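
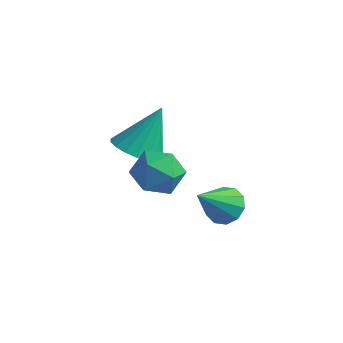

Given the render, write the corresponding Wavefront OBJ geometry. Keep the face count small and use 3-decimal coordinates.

v -0.464 -0.839 1.137
v 0.014 -1.649 0.643
v -1.674 -0.811 -0.083
v -1.196 -1.621 -0.577
v -1.675 -1.777 0.358
v -0.928 -1.794 1.112
v -0.732 -0.666 -0.552
v 0.015 -0.683 0.202
v -0.151 -1.542 -0.4
v -0.734 -2.229 0.162
v -0.926 -0.231 0.398
v -1.509 -0.918 0.96
v -2.432 0.147 -0.236
v -1.994 0.903 -0.836
v -2.008 1.273 1.496
v -2.445 1.037 -0.812
v -2.895 0.994 -0.674
v -3.252 0.784 -0.45
v -3.448 0.447 -0.183
v -3.442 0.051 0.073
v -3.236 -0.326 0.268
v -2.871 -0.61 0.363
v -2.419 -0.743 0.339
v -1.97 -0.701 0.202
v -1.613 -0.491 -0.023
v -1.417 -0.154 -0.29
v -1.423 0.242 -0.546
v -1.629 0.619 -0.741
v 1.66 -0.97 -0.741
v 2.358 -1.343 -0.855
v 1.22 -2.23 0.681
v 2.428 -0.987 -0.519
v 2.204 -0.625 -0.268
v 1.772 -0.395 -0.197
v 1.298 -0.384 -0.335
v 0.961 -0.598 -0.627
v 0.891 -0.953 -0.964
v 1.115 -1.316 -1.215
v 1.547 -1.546 -1.285
v 2.022 -1.556 -1.148
f 1 12 6
f 1 6 2
f 1 2 8
f 1 8 11
f 1 11 12
f 2 6 10
f 6 12 5
f 12 11 3
f 11 8 7
f 8 2 9
f 4 10 5
f 4 5 3
f 4 3 7
f 4 7 9
f 4 9 10
f 5 10 6
f 3 5 12
f 7 3 11
f 9 7 8
f 10 9 2
f 14 13 16
f 14 16 15
f 16 13 17
f 16 17 15
f 17 13 18
f 17 18 15
f 18 13 19
f 18 19 15
f 19 13 20
f 19 20 15
f 20 13 21
f 20 21 15
f 21 13 22
f 21 22 15
f 22 13 23
f 22 23 15
f 23 13 24
f 23 24 15
f 24 13 25
f 24 25 15
f 25 13 26
f 25 26 15
f 26 13 27
f 26 27 15
f 27 13 28
f 27 28 15
f 28 13 14
f 28 14 15
f 30 29 32
f 30 32 31
f 32 29 33
f 32 33 31
f 33 29 34
f 33 34 31
f 34 29 35
f 34 35 31
f 35 29 36
f 35 36 31
f 36 29 37
f 36 37 31
f 37 29 38
f 37 38 31
f 38 29 39
f 38 39 31
f 39 29 40
f 39 40 31
f 40 29 30
f 40 30 31



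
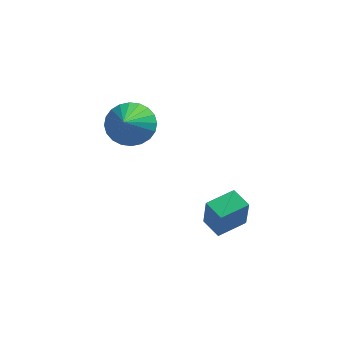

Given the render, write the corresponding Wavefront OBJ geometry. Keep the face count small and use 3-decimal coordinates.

v -0.353 -3.935 -4.38
v -0.218 -4.253 -3.19
v -0.932 -3.422 -4.178
v -0.797 -3.74 -2.987
v 0.397 -3.14 -4.253
v 0.532 -3.458 -3.062
v -0.182 -2.627 -4.05
v -0.047 -2.945 -2.86
v -3.406 -2.866 -0.24
v -2.719 -3.137 -0.639
v -3.294 -4.254 0.9
v -2.588 -2.94 -0.412
v -2.581 -2.732 -0.159
v -2.7 -2.544 0.082
v -2.927 -2.405 0.274
v -3.226 -2.336 0.387
v -3.553 -2.348 0.406
v -3.858 -2.439 0.325
v -4.094 -2.594 0.159
v -4.225 -2.791 -0.068
v -4.232 -2.999 -0.321
v -4.113 -3.187 -0.561
v -3.886 -3.326 -0.753
v -3.587 -3.395 -0.867
v -3.259 -3.383 -0.885
v -2.955 -3.292 -0.805
f 2 4 1
f 5 2 1
f 1 4 3
f 3 5 1
f 2 8 4
f 6 2 5
f 6 8 2
f 4 8 3
f 7 5 3
f 3 8 7
f 7 6 5
f 8 6 7
f 10 9 12
f 10 12 11
f 12 9 13
f 12 13 11
f 13 9 14
f 13 14 11
f 14 9 15
f 14 15 11
f 15 9 16
f 15 16 11
f 16 9 17
f 16 17 11
f 17 9 18
f 17 18 11
f 18 9 19
f 18 19 11
f 19 9 20
f 19 20 11
f 20 9 21
f 20 21 11
f 21 9 22
f 21 22 11
f 22 9 23
f 22 23 11
f 23 9 24
f 23 24 11
f 24 9 25
f 24 25 11
f 25 9 26
f 25 26 11
f 26 9 10
f 26 10 11



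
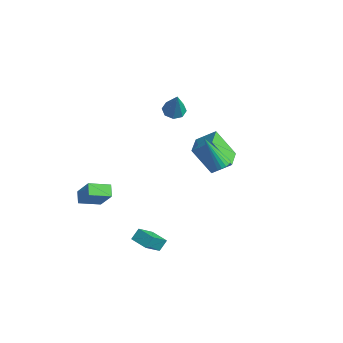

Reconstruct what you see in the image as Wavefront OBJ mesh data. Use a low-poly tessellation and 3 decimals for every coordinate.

v -3.873 -3.22 -2.55
v -2.925 -3.182 -1.115
v -3.217 -2.06 -3.013
v -2.27 -2.023 -1.578
v -3.29 -3.697 -2.922
v -2.343 -3.66 -1.487
v -2.635 -2.538 -3.385
v -1.687 -2.5 -1.95
v 3.975 0.567 2.968
v 4.49 0.711 3.24
v 3.065 0.193 4.892
v 4.363 0.945 3.226
v 4.159 1.105 3.16
v 3.919 1.158 3.057
v 3.689 1.093 2.936
v 3.517 0.925 2.821
v 3.435 0.685 2.736
v 3.46 0.423 2.697
v 3.587 0.188 2.711
v 3.791 0.029 2.777
v 4.031 -0.024 2.88
v 4.261 0.04 3.001
v 4.433 0.209 3.116
v 4.515 0.448 3.201
v -0.398 2.622 -0.163
v 0.468 3.423 0.698
v -1.215 3.78 -0.418
v -0.349 4.581 0.442
v 0.789 3.099 -1.802
v 1.655 3.9 -0.942
v -0.028 4.257 -2.058
v 0.838 5.058 -1.197
v 0.852 -2.28 -4.639
v 1.027 -3.513 -3.299
v 0.838 -1.692 -4.096
v 1.014 -2.926 -2.756
v 1.946 -2.194 -4.704
v 2.122 -3.428 -3.364
v 1.933 -1.607 -4.161
v 2.108 -2.84 -2.821
v -1.647 2.431 2.984
v -1.192 1.922 2.756
v -1.093 2.149 4.716
v -0.962 2.423 2.763
v -1.133 2.928 2.9
v -1.606 3.142 3.087
v -2.103 2.94 3.213
v -2.333 2.439 3.205
v -2.161 1.933 3.068
v -1.689 1.719 2.882
f 2 4 1
f 5 2 1
f 1 4 3
f 3 5 1
f 2 8 4
f 6 2 5
f 6 8 2
f 4 8 3
f 7 5 3
f 3 8 7
f 7 6 5
f 8 6 7
f 10 9 12
f 10 12 11
f 12 9 13
f 12 13 11
f 13 9 14
f 13 14 11
f 14 9 15
f 14 15 11
f 15 9 16
f 15 16 11
f 16 9 17
f 16 17 11
f 17 9 18
f 17 18 11
f 18 9 19
f 18 19 11
f 19 9 20
f 19 20 11
f 20 9 21
f 20 21 11
f 21 9 22
f 21 22 11
f 22 9 23
f 22 23 11
f 23 9 24
f 23 24 11
f 24 9 10
f 24 10 11
f 26 28 25
f 29 26 25
f 25 28 27
f 27 29 25
f 26 32 28
f 30 26 29
f 30 32 26
f 28 32 27
f 31 29 27
f 27 32 31
f 31 30 29
f 32 30 31
f 34 36 33
f 37 34 33
f 33 36 35
f 35 37 33
f 34 40 36
f 38 34 37
f 38 40 34
f 36 40 35
f 39 37 35
f 35 40 39
f 39 38 37
f 40 38 39
f 42 41 44
f 42 44 43
f 44 41 45
f 44 45 43
f 45 41 46
f 45 46 43
f 46 41 47
f 46 47 43
f 47 41 48
f 47 48 43
f 48 41 49
f 48 49 43
f 49 41 50
f 49 50 43
f 50 41 42
f 50 42 43



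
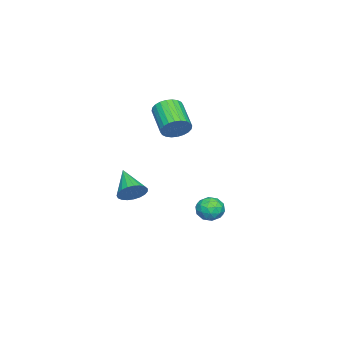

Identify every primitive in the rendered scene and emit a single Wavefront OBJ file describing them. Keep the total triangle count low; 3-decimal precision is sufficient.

v -0.064 3.421 -1.481
v 0.368 3.155 -2.179
v -0.748 2.205 -1.441
v -0.316 1.939 -2.139
v 0.096 2.038 -1.388
v 0.519 2.789 -1.413
v -0.899 2.571 -2.207
v -0.476 3.322 -2.232
v -0.148 2.629 -2.627
v 0.467 2.3 -2.121
v -0.847 3.06 -1.499
v -0.232 2.731 -0.993
v 0.212 3.394 -1.834
v -0.592 1.966 -1.786
v -0.349 2.024 -1.345
v -0.096 1.867 -1.755
v 0.301 3.18 -1.383
v 0.555 3.023 -1.793
v 0.395 2.367 -1.328
v -0.935 2.337 -1.827
v -0.681 2.18 -2.237
v -0.284 3.493 -1.865
v -0.031 3.336 -2.275
v -0.775 2.993 -2.292
v 0.162 2.929 -2.507
v -0.239 2.215 -2.484
v -0.582 2.586 -2.524
v -0.334 3.028 -2.539
v 0.524 2.736 -2.209
v 0.122 2.021 -2.186
v 0.364 2.079 -1.745
v 0.613 2.521 -1.759
v 0.221 2.427 -2.473
v -0.502 3.339 -1.434
v -0.904 2.624 -1.411
v -0.993 2.839 -1.861
v -0.744 3.281 -1.875
v -0.141 3.145 -1.136
v -0.542 2.431 -1.113
v -0.046 2.332 -1.081
v 0.202 2.774 -1.096
v -0.601 2.933 -1.147
v 3.421 -0.262 0.396
v 3.789 0.006 1.114
v 2.239 -1.338 1.404
v 3.532 0.246 1.069
v 3.257 0.397 0.908
v 3.01 0.435 0.658
v 2.834 0.352 0.363
v 2.759 0.163 0.074
v 2.799 -0.099 -0.16
v 2.947 -0.39 -0.297
v 3.176 -0.658 -0.315
v 3.448 -0.858 -0.209
v 3.715 -0.954 0.001
v 3.932 -0.931 0.28
v 4.06 -0.792 0.578
v 4.077 -0.562 0.846
v 3.981 -0.279 1.035
v -2.947 -0.468 2.653
v -2.703 -0.082 3.44
v -4.07 -1.205 4.414
v -4.313 -1.592 3.627
v -2.961 0.138 3.332
v -4.328 -0.986 4.306
v -3.216 0.265 3.12
v -4.583 -0.859 4.094
v -3.43 0.28 2.837
v -4.797 -0.843 3.812
v -3.571 0.182 2.527
v -4.938 -0.942 3.501
v -3.616 -0.016 2.235
v -4.983 -1.139 3.209
v -3.56 -0.282 2.007
v -4.927 -1.406 2.981
v -3.41 -0.577 1.877
v -4.777 -1.7 2.852
v -3.19 -0.855 1.866
v -4.557 -1.978 2.84
v -2.932 -1.074 1.974
v -4.299 -2.198 2.948
v -2.677 -1.201 2.186
v -4.044 -2.325 3.16
v -2.463 -1.217 2.468
v -3.83 -2.34 3.443
v -2.322 -1.118 2.779
v -3.689 -2.242 3.753
v -2.277 -0.921 3.071
v -3.644 -2.044 4.045
v -2.333 -0.654 3.299
v -3.7 -1.778 4.273
v -2.483 -0.36 3.428
v -3.85 -1.483 4.403
f 1 38 17
f 38 12 41
f 17 41 6
f 38 41 17
f 1 17 13
f 17 6 18
f 13 18 2
f 17 18 13
f 1 13 22
f 13 2 23
f 22 23 8
f 13 23 22
f 1 22 34
f 22 8 37
f 34 37 11
f 22 37 34
f 1 34 38
f 34 11 42
f 38 42 12
f 34 42 38
f 2 18 29
f 18 6 32
f 29 32 10
f 18 32 29
f 6 41 19
f 41 12 40
f 19 40 5
f 41 40 19
f 12 42 39
f 42 11 35
f 39 35 3
f 42 35 39
f 11 37 36
f 37 8 24
f 36 24 7
f 37 24 36
f 8 23 28
f 23 2 25
f 28 25 9
f 23 25 28
f 4 30 16
f 30 10 31
f 16 31 5
f 30 31 16
f 4 16 14
f 16 5 15
f 14 15 3
f 16 15 14
f 4 14 21
f 14 3 20
f 21 20 7
f 14 20 21
f 4 21 26
f 21 7 27
f 26 27 9
f 21 27 26
f 4 26 30
f 26 9 33
f 30 33 10
f 26 33 30
f 5 31 19
f 31 10 32
f 19 32 6
f 31 32 19
f 3 15 39
f 15 5 40
f 39 40 12
f 15 40 39
f 7 20 36
f 20 3 35
f 36 35 11
f 20 35 36
f 9 27 28
f 27 7 24
f 28 24 8
f 27 24 28
f 10 33 29
f 33 9 25
f 29 25 2
f 33 25 29
f 44 43 46
f 44 46 45
f 46 43 47
f 46 47 45
f 47 43 48
f 47 48 45
f 48 43 49
f 48 49 45
f 49 43 50
f 49 50 45
f 50 43 51
f 50 51 45
f 51 43 52
f 51 52 45
f 52 43 53
f 52 53 45
f 53 43 54
f 53 54 45
f 54 43 55
f 54 55 45
f 55 43 56
f 55 56 45
f 56 43 57
f 56 57 45
f 57 43 58
f 57 58 45
f 58 43 59
f 58 59 45
f 59 43 44
f 59 44 45
f 61 60 64
f 61 64 62
f 62 64 65
f 62 65 63
f 64 60 66
f 64 66 65
f 65 66 67
f 65 67 63
f 66 60 68
f 66 68 67
f 67 68 69
f 67 69 63
f 68 60 70
f 68 70 69
f 69 70 71
f 69 71 63
f 70 60 72
f 70 72 71
f 71 72 73
f 71 73 63
f 72 60 74
f 72 74 73
f 73 74 75
f 73 75 63
f 74 60 76
f 74 76 75
f 75 76 77
f 75 77 63
f 76 60 78
f 76 78 77
f 77 78 79
f 77 79 63
f 78 60 80
f 78 80 79
f 79 80 81
f 79 81 63
f 80 60 82
f 80 82 81
f 81 82 83
f 81 83 63
f 82 60 84
f 82 84 83
f 83 84 85
f 83 85 63
f 84 60 86
f 84 86 85
f 85 86 87
f 85 87 63
f 86 60 88
f 86 88 87
f 87 88 89
f 87 89 63
f 88 60 90
f 88 90 89
f 89 90 91
f 89 91 63
f 90 60 92
f 90 92 91
f 91 92 93
f 91 93 63
f 92 60 61
f 92 61 93
f 93 61 62
f 93 62 63



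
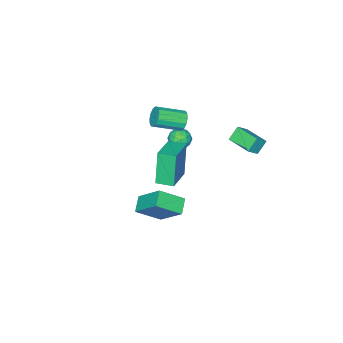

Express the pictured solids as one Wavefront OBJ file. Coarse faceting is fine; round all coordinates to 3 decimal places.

v -1.526 1.347 0.868
v -2.155 1.41 1.578
v -1.363 2.868 0.877
v -1.992 2.931 1.587
v -0.828 1.269 1.493
v -1.457 1.332 2.203
v -0.665 2.79 1.502
v -1.294 2.853 2.212
v -1.902 -2.85 -2.499
v -1.395 -3.381 -2.45
v -2.425 -3.259 -1.51
v -1.918 -3.79 -1.461
v -1.729 -3.088 -1.345
v -1.405 -2.835 -1.956
v -2.415 -3.805 -2.004
v -2.091 -3.552 -2.615
v -1.711 -3.971 -2.144
v -1.288 -3.528 -1.737
v -2.532 -3.112 -2.223
v -2.109 -2.669 -1.816
v -1.602 -3.08 -2.561
v -2.218 -3.56 -1.399
v -2.106 -3.148 -1.331
v -1.808 -3.46 -1.302
v -1.609 -2.759 -2.271
v -1.31 -3.071 -2.242
v -1.507 -2.899 -1.593
v -2.51 -3.569 -1.718
v -2.211 -3.881 -1.689
v -2.012 -3.18 -2.658
v -1.714 -3.492 -2.629
v -2.313 -3.741 -2.367
v -1.49 -3.739 -2.352
v -1.798 -3.979 -1.771
v -2.09 -3.987 -2.09
v -1.9 -3.839 -2.45
v -1.241 -3.478 -2.113
v -1.549 -3.718 -1.532
v -1.438 -3.306 -1.464
v -1.248 -3.157 -1.823
v -1.427 -3.825 -1.933
v -2.271 -2.922 -2.428
v -2.579 -3.162 -1.847
v -2.572 -3.483 -2.137
v -2.382 -3.334 -2.496
v -2.022 -2.661 -2.189
v -2.33 -2.901 -1.608
v -1.92 -2.801 -1.51
v -1.73 -2.653 -1.87
v -2.393 -2.815 -2.027
v 1.092 -1.735 -4.902
v 2.213 -2.603 -3.964
v 1.031 -0.201 -3.411
v 2.152 -1.069 -2.473
v 1.888 -1.231 -5.387
v 3.009 -2.099 -4.449
v 1.827 0.303 -3.896
v 2.948 -0.565 -2.958
v 3.384 0.612 1.217
v 2.912 0.327 3.233
v 2.967 1.521 1.248
v 2.495 1.236 3.264
v 4.925 1.304 1.676
v 4.453 1.019 3.692
v 4.508 2.213 1.707
v 4.036 1.928 3.723
v -1.671 -2.897 0.05
v -1.326 -2.818 -0.543
v -0.044 -3.764 0.078
v -0.389 -3.843 0.67
v -1.222 -2.544 -0.338
v 0.059 -3.49 0.283
v -1.239 -2.364 -0.03
v 0.043 -3.311 0.591
v -1.372 -2.328 0.3
v -0.09 -3.274 0.921
v -1.584 -2.443 0.563
v -0.303 -3.39 1.183
v -1.82 -2.681 0.688
v -0.538 -3.627 1.308
v -2.016 -2.976 0.642
v -0.734 -3.922 1.263
v -2.119 -3.25 0.437
v -0.838 -4.196 1.058
v -2.103 -3.429 0.129
v -0.821 -4.376 0.75
v -1.97 -3.466 -0.201
v -0.688 -4.412 0.42
v -1.757 -3.35 -0.463
v -0.476 -4.297 0.157
v -1.522 -3.113 -0.588
v -0.24 -4.059 0.032
f 2 4 1
f 5 2 1
f 1 4 3
f 3 5 1
f 2 8 4
f 6 2 5
f 6 8 2
f 4 8 3
f 7 5 3
f 3 8 7
f 7 6 5
f 8 6 7
f 9 46 25
f 46 20 49
f 25 49 14
f 46 49 25
f 9 25 21
f 25 14 26
f 21 26 10
f 25 26 21
f 9 21 30
f 21 10 31
f 30 31 16
f 21 31 30
f 9 30 42
f 30 16 45
f 42 45 19
f 30 45 42
f 9 42 46
f 42 19 50
f 46 50 20
f 42 50 46
f 10 26 37
f 26 14 40
f 37 40 18
f 26 40 37
f 14 49 27
f 49 20 48
f 27 48 13
f 49 48 27
f 20 50 47
f 50 19 43
f 47 43 11
f 50 43 47
f 19 45 44
f 45 16 32
f 44 32 15
f 45 32 44
f 16 31 36
f 31 10 33
f 36 33 17
f 31 33 36
f 12 38 24
f 38 18 39
f 24 39 13
f 38 39 24
f 12 24 22
f 24 13 23
f 22 23 11
f 24 23 22
f 12 22 29
f 22 11 28
f 29 28 15
f 22 28 29
f 12 29 34
f 29 15 35
f 34 35 17
f 29 35 34
f 12 34 38
f 34 17 41
f 38 41 18
f 34 41 38
f 13 39 27
f 39 18 40
f 27 40 14
f 39 40 27
f 11 23 47
f 23 13 48
f 47 48 20
f 23 48 47
f 15 28 44
f 28 11 43
f 44 43 19
f 28 43 44
f 17 35 36
f 35 15 32
f 36 32 16
f 35 32 36
f 18 41 37
f 41 17 33
f 37 33 10
f 41 33 37
f 52 54 51
f 55 52 51
f 51 54 53
f 53 55 51
f 52 58 54
f 56 52 55
f 56 58 52
f 54 58 53
f 57 55 53
f 53 58 57
f 57 56 55
f 58 56 57
f 60 62 59
f 63 60 59
f 59 62 61
f 61 63 59
f 60 66 62
f 64 60 63
f 64 66 60
f 62 66 61
f 65 63 61
f 61 66 65
f 65 64 63
f 66 64 65
f 68 67 71
f 68 71 69
f 69 71 72
f 69 72 70
f 71 67 73
f 71 73 72
f 72 73 74
f 72 74 70
f 73 67 75
f 73 75 74
f 74 75 76
f 74 76 70
f 75 67 77
f 75 77 76
f 76 77 78
f 76 78 70
f 77 67 79
f 77 79 78
f 78 79 80
f 78 80 70
f 79 67 81
f 79 81 80
f 80 81 82
f 80 82 70
f 81 67 83
f 81 83 82
f 82 83 84
f 82 84 70
f 83 67 85
f 83 85 84
f 84 85 86
f 84 86 70
f 85 67 87
f 85 87 86
f 86 87 88
f 86 88 70
f 87 67 89
f 87 89 88
f 88 89 90
f 88 90 70
f 89 67 91
f 89 91 90
f 90 91 92
f 90 92 70
f 91 67 68
f 91 68 92
f 92 68 69
f 92 69 70



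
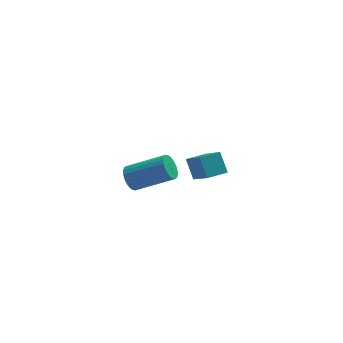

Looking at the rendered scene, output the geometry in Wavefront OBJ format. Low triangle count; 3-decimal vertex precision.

v -2.211 -2.828 3.037
v -1.969 -2.429 2.728
v -0.507 -2.693 3.534
v -0.749 -3.092 3.843
v -2.041 -2.313 2.898
v -0.579 -2.576 3.704
v -2.14 -2.275 3.089
v -0.678 -2.539 3.895
v -2.249 -2.322 3.273
v -0.787 -2.585 4.078
v -2.353 -2.445 3.42
v -0.891 -2.709 4.226
v -2.435 -2.627 3.509
v -0.973 -2.891 4.315
v -2.483 -2.84 3.527
v -1.021 -3.103 4.332
v -2.489 -3.05 3.469
v -1.027 -3.314 4.275
v -2.453 -3.227 3.346
v -0.991 -3.491 4.152
v -2.381 -3.344 3.176
v -0.919 -3.607 3.982
v -2.282 -3.381 2.985
v -0.82 -3.645 3.791
v -2.173 -3.335 2.802
v -0.711 -3.598 3.607
v -2.069 -3.211 2.654
v -0.607 -3.475 3.46
v -1.987 -3.029 2.565
v -0.525 -3.293 3.371
v -1.939 -2.817 2.548
v -0.477 -3.08 3.353
v -1.933 -2.606 2.605
v -0.471 -2.87 3.411
v 1.033 0.659 -0.37
v 0.789 1.296 0.389
v 0.604 1.92 -1.566
v 0.36 2.557 -0.807
v 1.88 0.963 -0.353
v 1.636 1.6 0.406
v 1.451 2.224 -1.549
v 1.207 2.861 -0.79
f 2 1 5
f 2 5 3
f 3 5 6
f 3 6 4
f 5 1 7
f 5 7 6
f 6 7 8
f 6 8 4
f 7 1 9
f 7 9 8
f 8 9 10
f 8 10 4
f 9 1 11
f 9 11 10
f 10 11 12
f 10 12 4
f 11 1 13
f 11 13 12
f 12 13 14
f 12 14 4
f 13 1 15
f 13 15 14
f 14 15 16
f 14 16 4
f 15 1 17
f 15 17 16
f 16 17 18
f 16 18 4
f 17 1 19
f 17 19 18
f 18 19 20
f 18 20 4
f 19 1 21
f 19 21 20
f 20 21 22
f 20 22 4
f 21 1 23
f 21 23 22
f 22 23 24
f 22 24 4
f 23 1 25
f 23 25 24
f 24 25 26
f 24 26 4
f 25 1 27
f 25 27 26
f 26 27 28
f 26 28 4
f 27 1 29
f 27 29 28
f 28 29 30
f 28 30 4
f 29 1 31
f 29 31 30
f 30 31 32
f 30 32 4
f 31 1 33
f 31 33 32
f 32 33 34
f 32 34 4
f 33 1 2
f 33 2 34
f 34 2 3
f 34 3 4
f 36 38 35
f 39 36 35
f 35 38 37
f 37 39 35
f 36 42 38
f 40 36 39
f 40 42 36
f 38 42 37
f 41 39 37
f 37 42 41
f 41 40 39
f 42 40 41



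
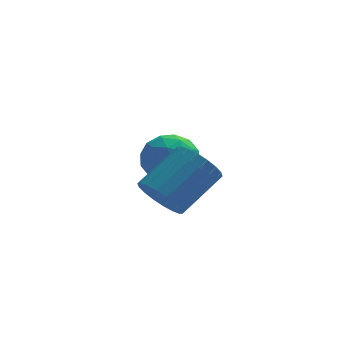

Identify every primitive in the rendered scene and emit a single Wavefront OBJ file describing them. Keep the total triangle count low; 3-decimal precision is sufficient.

v -1.245 -0.187 -1.653
v -0.586 -0.25 -2.403
v 0.863 0.763 -1.216
v 0.205 0.827 -0.467
v -0.791 0.137 -2.484
v 0.659 1.15 -1.297
v -1.086 0.46 -2.4
v 0.364 1.473 -1.213
v -1.412 0.655 -2.168
v 0.038 1.668 -0.981
v -1.705 0.683 -1.834
v -0.255 1.696 -0.647
v -1.907 0.539 -1.465
v -0.457 1.552 -0.278
v -1.977 0.251 -1.132
v -0.528 1.264 0.055
v -1.903 -0.123 -0.904
v -0.454 0.89 0.283
v -1.699 -0.51 -0.823
v -0.249 0.503 0.364
v -1.404 -0.833 -0.907
v 0.046 0.18 0.28
v -1.078 -1.028 -1.139
v 0.372 -0.015 0.048
v -0.785 -1.056 -1.473
v 0.665 -0.043 -0.286
v -0.583 -0.912 -1.842
v 0.867 0.101 -0.655
v -0.512 -0.624 -2.175
v 0.937 0.389 -0.988
v -0.995 4.479 -2.532
v 0.096 4.103 -2.613
v -1.256 3.397 -1.027
v -0.165 3.021 -1.108
v -0.378 4.116 -0.802
v -0.217 4.785 -1.732
v -0.943 2.715 -1.908
v -0.782 3.384 -2.838
v 0.128 3.013 -2.227
v 0.477 3.878 -1.544
v -1.637 3.622 -2.096
v -1.288 4.487 -1.413
v -0.426 4.386 -2.704
v -0.734 3.114 -0.936
v -0.859 3.757 -0.756
v -0.218 3.536 -0.804
v -0.61 4.787 -2.187
v 0.031 4.566 -2.234
v -0.248 4.573 -1.17
v -1.191 2.934 -1.406
v -0.55 2.713 -1.453
v -0.942 3.964 -2.836
v -0.301 3.743 -2.884
v -0.912 2.927 -2.47
v 0.234 3.524 -2.525
v 0.08 2.888 -1.641
v -0.377 2.709 -2.111
v -0.282 3.102 -2.657
v 0.439 4.033 -2.124
v 0.285 3.397 -1.239
v 0.16 4.041 -1.06
v 0.255 4.434 -1.606
v 0.457 3.392 -1.897
v -1.445 4.103 -2.401
v -1.599 3.467 -1.516
v -1.415 3.066 -2.034
v -1.32 3.459 -2.58
v -1.24 4.612 -1.999
v -1.394 3.976 -1.115
v -0.878 4.398 -0.983
v -0.783 4.791 -1.529
v -1.617 4.108 -1.743
f 2 1 5
f 2 5 3
f 3 5 6
f 3 6 4
f 5 1 7
f 5 7 6
f 6 7 8
f 6 8 4
f 7 1 9
f 7 9 8
f 8 9 10
f 8 10 4
f 9 1 11
f 9 11 10
f 10 11 12
f 10 12 4
f 11 1 13
f 11 13 12
f 12 13 14
f 12 14 4
f 13 1 15
f 13 15 14
f 14 15 16
f 14 16 4
f 15 1 17
f 15 17 16
f 16 17 18
f 16 18 4
f 17 1 19
f 17 19 18
f 18 19 20
f 18 20 4
f 19 1 21
f 19 21 20
f 20 21 22
f 20 22 4
f 21 1 23
f 21 23 22
f 22 23 24
f 22 24 4
f 23 1 25
f 23 25 24
f 24 25 26
f 24 26 4
f 25 1 27
f 25 27 26
f 26 27 28
f 26 28 4
f 27 1 29
f 27 29 28
f 28 29 30
f 28 30 4
f 29 1 2
f 29 2 30
f 30 2 3
f 30 3 4
f 31 68 47
f 68 42 71
f 47 71 36
f 68 71 47
f 31 47 43
f 47 36 48
f 43 48 32
f 47 48 43
f 31 43 52
f 43 32 53
f 52 53 38
f 43 53 52
f 31 52 64
f 52 38 67
f 64 67 41
f 52 67 64
f 31 64 68
f 64 41 72
f 68 72 42
f 64 72 68
f 32 48 59
f 48 36 62
f 59 62 40
f 48 62 59
f 36 71 49
f 71 42 70
f 49 70 35
f 71 70 49
f 42 72 69
f 72 41 65
f 69 65 33
f 72 65 69
f 41 67 66
f 67 38 54
f 66 54 37
f 67 54 66
f 38 53 58
f 53 32 55
f 58 55 39
f 53 55 58
f 34 60 46
f 60 40 61
f 46 61 35
f 60 61 46
f 34 46 44
f 46 35 45
f 44 45 33
f 46 45 44
f 34 44 51
f 44 33 50
f 51 50 37
f 44 50 51
f 34 51 56
f 51 37 57
f 56 57 39
f 51 57 56
f 34 56 60
f 56 39 63
f 60 63 40
f 56 63 60
f 35 61 49
f 61 40 62
f 49 62 36
f 61 62 49
f 33 45 69
f 45 35 70
f 69 70 42
f 45 70 69
f 37 50 66
f 50 33 65
f 66 65 41
f 50 65 66
f 39 57 58
f 57 37 54
f 58 54 38
f 57 54 58
f 40 63 59
f 63 39 55
f 59 55 32
f 63 55 59



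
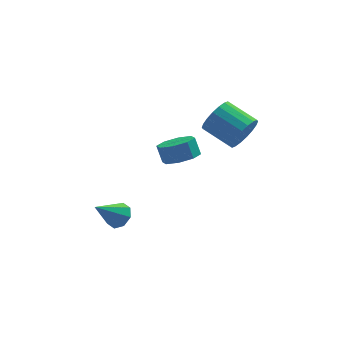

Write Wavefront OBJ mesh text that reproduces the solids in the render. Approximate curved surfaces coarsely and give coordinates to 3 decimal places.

v 3.34 1.672 2.004
v 4.013 1.923 2.823
v 2.713 3.14 3.516
v 2.04 2.888 2.696
v 4.133 2.246 2.482
v 2.834 3.463 3.175
v 4.096 2.455 2.045
v 2.797 3.672 2.738
v 3.909 2.509 1.601
v 2.61 3.726 2.294
v 3.61 2.397 1.236
v 2.311 3.614 1.929
v 3.257 2.141 1.023
v 1.958 3.358 1.716
v 2.92 1.793 1.005
v 1.621 3.009 1.698
v 2.667 1.42 1.184
v 1.367 2.637 1.877
v 2.546 1.097 1.525
v 1.247 2.314 2.218
v 2.583 0.888 1.962
v 1.284 2.105 2.655
v 2.77 0.834 2.406
v 1.471 2.051 3.099
v 3.069 0.946 2.771
v 1.77 2.163 3.464
v 3.422 1.202 2.984
v 2.123 2.419 3.677
v 3.759 1.551 3.002
v 2.46 2.767 3.695
v -0.008 0.768 1.154
v 0.475 0.013 1.64
v 0.232 0.456 2.571
v -0.252 1.212 2.086
v 0.946 0.613 1.477
v 0.703 1.056 2.409
v 0.859 1.304 1.125
v 0.616 1.748 2.057
v 0.263 1.682 0.791
v 0.02 2.125 1.722
v -0.492 1.524 0.669
v -0.735 1.967 1.6
v -0.963 0.924 0.831
v -1.206 1.367 1.763
v -0.876 0.232 1.183
v -1.119 0.676 2.115
v -0.28 -0.145 1.518
v -0.523 0.298 2.449
v -3.151 1.633 -3.716
v -2.55 1.624 -3.144
v -4.429 1.007 -2.384
v -2.851 2.182 -3.17
v -3.328 2.419 -3.517
v -3.701 2.196 -3.98
v -3.752 1.643 -4.289
v -3.45 1.084 -4.262
v -2.973 0.847 -3.915
v -2.6 1.071 -3.452
f 2 1 5
f 2 5 3
f 3 5 6
f 3 6 4
f 5 1 7
f 5 7 6
f 6 7 8
f 6 8 4
f 7 1 9
f 7 9 8
f 8 9 10
f 8 10 4
f 9 1 11
f 9 11 10
f 10 11 12
f 10 12 4
f 11 1 13
f 11 13 12
f 12 13 14
f 12 14 4
f 13 1 15
f 13 15 14
f 14 15 16
f 14 16 4
f 15 1 17
f 15 17 16
f 16 17 18
f 16 18 4
f 17 1 19
f 17 19 18
f 18 19 20
f 18 20 4
f 19 1 21
f 19 21 20
f 20 21 22
f 20 22 4
f 21 1 23
f 21 23 22
f 22 23 24
f 22 24 4
f 23 1 25
f 23 25 24
f 24 25 26
f 24 26 4
f 25 1 27
f 25 27 26
f 26 27 28
f 26 28 4
f 27 1 29
f 27 29 28
f 28 29 30
f 28 30 4
f 29 1 2
f 29 2 30
f 30 2 3
f 30 3 4
f 32 31 35
f 32 35 33
f 33 35 36
f 33 36 34
f 35 31 37
f 35 37 36
f 36 37 38
f 36 38 34
f 37 31 39
f 37 39 38
f 38 39 40
f 38 40 34
f 39 31 41
f 39 41 40
f 40 41 42
f 40 42 34
f 41 31 43
f 41 43 42
f 42 43 44
f 42 44 34
f 43 31 45
f 43 45 44
f 44 45 46
f 44 46 34
f 45 31 47
f 45 47 46
f 46 47 48
f 46 48 34
f 47 31 32
f 47 32 48
f 48 32 33
f 48 33 34
f 50 49 52
f 50 52 51
f 52 49 53
f 52 53 51
f 53 49 54
f 53 54 51
f 54 49 55
f 54 55 51
f 55 49 56
f 55 56 51
f 56 49 57
f 56 57 51
f 57 49 58
f 57 58 51
f 58 49 50
f 58 50 51



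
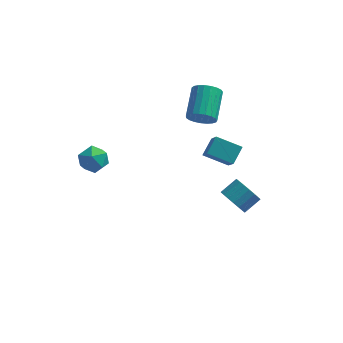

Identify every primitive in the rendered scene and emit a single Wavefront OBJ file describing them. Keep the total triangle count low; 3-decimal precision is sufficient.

v 1.304 2.479 2.783
v 1.554 2.855 2.075
v 1.606 4.578 3.009
v 1.356 4.201 3.717
v 1.206 2.879 2.051
v 1.258 4.601 2.985
v 0.875 2.833 2.154
v 0.928 4.556 3.087
v 0.619 2.726 2.365
v 0.671 4.449 3.299
v 0.48 2.577 2.649
v 0.533 4.299 3.583
v 0.485 2.41 2.956
v 0.537 4.132 3.89
v 0.631 2.255 3.233
v 0.683 3.978 4.167
v 0.893 2.139 3.432
v 0.945 3.862 4.366
v 1.226 2.082 3.519
v 1.279 3.804 4.453
v 1.573 2.093 3.479
v 1.625 3.816 4.413
v 1.873 2.171 3.318
v 1.926 3.894 4.252
v 2.075 2.302 3.065
v 2.127 4.025 3.999
v 2.143 2.464 2.763
v 2.196 4.186 3.697
v 2.067 2.628 2.465
v 2.119 4.351 3.399
v 1.858 2.767 2.221
v 1.91 4.489 3.155
v -3.924 -2.533 3.813
v -3.378 -2.655 3.117
v -3.322 -3.665 4.483
v -2.776 -3.787 3.787
v -2.677 -3.07 4.312
v -3.049 -2.371 3.898
v -3.651 -3.949 3.702
v -4.023 -3.25 3.288
v -3.209 -3.53 3.048
v -2.607 -2.987 3.425
v -4.093 -3.333 4.175
v -3.491 -2.79 4.552
v 3.23 1.044 -2.802
v 3.859 0.386 -2.819
v 4.599 1.078 -2.214
v 3.97 1.736 -2.198
v 3.938 0.595 -3.156
v 4.678 1.288 -2.552
v 3.878 0.893 -3.423
v 4.618 1.586 -2.819
v 3.689 1.221 -3.568
v 4.429 1.914 -2.963
v 3.409 1.514 -3.56
v 4.149 2.206 -2.956
v 3.094 1.714 -3.403
v 3.834 2.406 -2.799
v 2.806 1.781 -3.126
v 3.546 2.473 -2.522
v 2.601 1.702 -2.786
v 3.341 2.394 -2.181
v 2.522 1.492 -2.448
v 3.262 2.185 -1.844
v 2.582 1.194 -2.181
v 3.322 1.887 -1.577
v 2.771 0.866 -2.037
v 3.511 1.559 -1.432
v 3.051 0.574 -2.044
v 3.791 1.266 -1.44
v 3.366 0.374 -2.201
v 4.106 1.066 -1.597
v 3.654 0.307 -2.478
v 4.394 0.999 -1.874
v 1.995 -0.239 2.392
v 2.346 0.598 3.083
v 1.561 1.182 0.894
v 1.911 2.018 1.585
v 3.389 -0.378 1.855
v 3.739 0.458 2.546
v 2.954 1.042 0.357
v 3.305 1.879 1.048
f 2 1 5
f 2 5 3
f 3 5 6
f 3 6 4
f 5 1 7
f 5 7 6
f 6 7 8
f 6 8 4
f 7 1 9
f 7 9 8
f 8 9 10
f 8 10 4
f 9 1 11
f 9 11 10
f 10 11 12
f 10 12 4
f 11 1 13
f 11 13 12
f 12 13 14
f 12 14 4
f 13 1 15
f 13 15 14
f 14 15 16
f 14 16 4
f 15 1 17
f 15 17 16
f 16 17 18
f 16 18 4
f 17 1 19
f 17 19 18
f 18 19 20
f 18 20 4
f 19 1 21
f 19 21 20
f 20 21 22
f 20 22 4
f 21 1 23
f 21 23 22
f 22 23 24
f 22 24 4
f 23 1 25
f 23 25 24
f 24 25 26
f 24 26 4
f 25 1 27
f 25 27 26
f 26 27 28
f 26 28 4
f 27 1 29
f 27 29 28
f 28 29 30
f 28 30 4
f 29 1 31
f 29 31 30
f 30 31 32
f 30 32 4
f 31 1 2
f 31 2 32
f 32 2 3
f 32 3 4
f 33 44 38
f 33 38 34
f 33 34 40
f 33 40 43
f 33 43 44
f 34 38 42
f 38 44 37
f 44 43 35
f 43 40 39
f 40 34 41
f 36 42 37
f 36 37 35
f 36 35 39
f 36 39 41
f 36 41 42
f 37 42 38
f 35 37 44
f 39 35 43
f 41 39 40
f 42 41 34
f 46 45 49
f 46 49 47
f 47 49 50
f 47 50 48
f 49 45 51
f 49 51 50
f 50 51 52
f 50 52 48
f 51 45 53
f 51 53 52
f 52 53 54
f 52 54 48
f 53 45 55
f 53 55 54
f 54 55 56
f 54 56 48
f 55 45 57
f 55 57 56
f 56 57 58
f 56 58 48
f 57 45 59
f 57 59 58
f 58 59 60
f 58 60 48
f 59 45 61
f 59 61 60
f 60 61 62
f 60 62 48
f 61 45 63
f 61 63 62
f 62 63 64
f 62 64 48
f 63 45 65
f 63 65 64
f 64 65 66
f 64 66 48
f 65 45 67
f 65 67 66
f 66 67 68
f 66 68 48
f 67 45 69
f 67 69 68
f 68 69 70
f 68 70 48
f 69 45 71
f 69 71 70
f 70 71 72
f 70 72 48
f 71 45 73
f 71 73 72
f 72 73 74
f 72 74 48
f 73 45 46
f 73 46 74
f 74 46 47
f 74 47 48
f 76 78 75
f 79 76 75
f 75 78 77
f 77 79 75
f 76 82 78
f 80 76 79
f 80 82 76
f 78 82 77
f 81 79 77
f 77 82 81
f 81 80 79
f 82 80 81



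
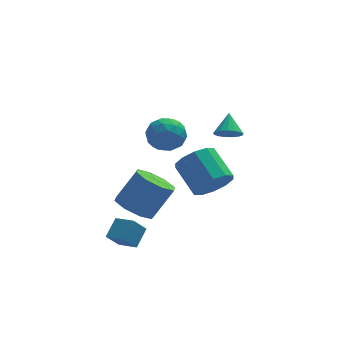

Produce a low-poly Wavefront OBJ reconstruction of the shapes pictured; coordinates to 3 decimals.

v -1.55 -1.672 -0.33
v -0.868 -2.364 -0.639
v 0.152 -2.021 0.841
v -0.53 -1.328 1.15
v -0.712 -1.649 -0.912
v 0.307 -1.306 0.568
v -1.048 -0.948 -0.844
v -0.028 -0.604 0.636
v -1.677 -0.67 -0.475
v -0.657 -0.327 1.005
v -2.232 -0.979 -0.021
v -1.212 -0.636 1.459
v -2.387 -1.694 0.252
v -1.368 -1.351 1.732
v -2.052 -2.396 0.184
v -1.032 -2.052 1.664
v -1.423 -2.673 -0.185
v -0.403 -2.33 1.295
v -0.689 -0.228 3.692
v 0.018 -0.151 3.052
v 0.002 -1.469 4.308
v 0.709 -1.392 3.668
v 0.614 -0.735 4.357
v 0.187 0.032 3.976
v -0.167 -1.652 3.384
v -0.594 -0.885 3.003
v 0.341 -1.031 2.862
v 0.824 -0.465 3.463
v -0.804 -1.155 3.897
v -0.321 -0.589 4.498
v -0.396 -0.08 3.318
v 0.416 -1.54 4.042
v 0.36 -1.153 4.447
v 0.776 -1.108 4.071
v -0.297 0.027 3.861
v 0.119 0.072 3.485
v 0.469 -0.271 4.252
v -0.099 -1.692 3.875
v 0.317 -1.647 3.499
v -0.756 -0.512 3.289
v -0.34 -0.467 2.913
v -0.449 -1.349 3.108
v 0.21 -0.553 2.83
v 0.616 -1.282 3.192
v 0.101 -1.435 3.025
v -0.15 -0.984 2.801
v 0.493 -0.22 3.184
v 0.899 -0.949 3.546
v 0.843 -0.563 3.951
v 0.592 -0.112 3.727
v 0.683 -0.737 3.072
v -0.879 -0.671 3.814
v -0.473 -1.4 4.176
v -0.572 -1.508 3.633
v -0.823 -1.057 3.409
v -0.596 -0.338 4.168
v -0.19 -1.067 4.53
v 0.17 -0.636 4.559
v -0.081 -0.185 4.335
v -0.663 -0.883 4.288
v 2.426 0.889 -0.96
v 2.898 0.508 -0.103
v 2.266 1.93 0.877
v 1.794 2.311 0.02
v 3.317 0.902 -0.404
v 2.684 2.324 0.576
v 3.395 1.29 -0.918
v 2.763 2.713 0.063
v 3.104 1.526 -1.448
v 2.471 2.949 -0.467
v 2.553 1.518 -1.791
v 1.921 2.941 -0.811
v 1.954 1.27 -1.817
v 1.322 2.692 -0.837
v 1.536 0.876 -1.516
v 0.903 2.298 -0.536
v 1.457 0.487 -1.003
v 0.825 1.91 -0.022
v 1.749 0.251 -0.473
v 1.116 1.674 0.508
v 2.299 0.259 -0.129
v 1.667 1.682 0.851
v 3.336 2.315 1.478
v 4.005 2.333 1.31
v 3.524 3.205 2.322
v 3.867 2.554 1.108
v 3.607 2.72 0.99
v 3.285 2.794 0.984
v 2.975 2.758 1.092
v 2.747 2.621 1.288
v 2.654 2.413 1.527
v 2.718 2.183 1.756
v 2.923 1.984 1.921
v 3.222 1.86 1.984
v 3.548 1.84 1.932
v 3.825 1.93 1.776
v 3.99 2.107 1.551
v -2.788 -1.636 -2.086
v -2.257 -0.911 -1.435
v -2.195 -1.375 -2.861
v -1.664 -0.65 -2.21
v -2.096 -2.39 -1.81
v -1.565 -1.665 -1.159
v -1.503 -2.129 -2.585
v -0.972 -1.404 -1.934
f 2 1 5
f 2 5 3
f 3 5 6
f 3 6 4
f 5 1 7
f 5 7 6
f 6 7 8
f 6 8 4
f 7 1 9
f 7 9 8
f 8 9 10
f 8 10 4
f 9 1 11
f 9 11 10
f 10 11 12
f 10 12 4
f 11 1 13
f 11 13 12
f 12 13 14
f 12 14 4
f 13 1 15
f 13 15 14
f 14 15 16
f 14 16 4
f 15 1 17
f 15 17 16
f 16 17 18
f 16 18 4
f 17 1 2
f 17 2 18
f 18 2 3
f 18 3 4
f 19 56 35
f 56 30 59
f 35 59 24
f 56 59 35
f 19 35 31
f 35 24 36
f 31 36 20
f 35 36 31
f 19 31 40
f 31 20 41
f 40 41 26
f 31 41 40
f 19 40 52
f 40 26 55
f 52 55 29
f 40 55 52
f 19 52 56
f 52 29 60
f 56 60 30
f 52 60 56
f 20 36 47
f 36 24 50
f 47 50 28
f 36 50 47
f 24 59 37
f 59 30 58
f 37 58 23
f 59 58 37
f 30 60 57
f 60 29 53
f 57 53 21
f 60 53 57
f 29 55 54
f 55 26 42
f 54 42 25
f 55 42 54
f 26 41 46
f 41 20 43
f 46 43 27
f 41 43 46
f 22 48 34
f 48 28 49
f 34 49 23
f 48 49 34
f 22 34 32
f 34 23 33
f 32 33 21
f 34 33 32
f 22 32 39
f 32 21 38
f 39 38 25
f 32 38 39
f 22 39 44
f 39 25 45
f 44 45 27
f 39 45 44
f 22 44 48
f 44 27 51
f 48 51 28
f 44 51 48
f 23 49 37
f 49 28 50
f 37 50 24
f 49 50 37
f 21 33 57
f 33 23 58
f 57 58 30
f 33 58 57
f 25 38 54
f 38 21 53
f 54 53 29
f 38 53 54
f 27 45 46
f 45 25 42
f 46 42 26
f 45 42 46
f 28 51 47
f 51 27 43
f 47 43 20
f 51 43 47
f 62 61 65
f 62 65 63
f 63 65 66
f 63 66 64
f 65 61 67
f 65 67 66
f 66 67 68
f 66 68 64
f 67 61 69
f 67 69 68
f 68 69 70
f 68 70 64
f 69 61 71
f 69 71 70
f 70 71 72
f 70 72 64
f 71 61 73
f 71 73 72
f 72 73 74
f 72 74 64
f 73 61 75
f 73 75 74
f 74 75 76
f 74 76 64
f 75 61 77
f 75 77 76
f 76 77 78
f 76 78 64
f 77 61 79
f 77 79 78
f 78 79 80
f 78 80 64
f 79 61 81
f 79 81 80
f 80 81 82
f 80 82 64
f 81 61 62
f 81 62 82
f 82 62 63
f 82 63 64
f 84 83 86
f 84 86 85
f 86 83 87
f 86 87 85
f 87 83 88
f 87 88 85
f 88 83 89
f 88 89 85
f 89 83 90
f 89 90 85
f 90 83 91
f 90 91 85
f 91 83 92
f 91 92 85
f 92 83 93
f 92 93 85
f 93 83 94
f 93 94 85
f 94 83 95
f 94 95 85
f 95 83 96
f 95 96 85
f 96 83 97
f 96 97 85
f 97 83 84
f 97 84 85
f 99 101 98
f 102 99 98
f 98 101 100
f 100 102 98
f 99 105 101
f 103 99 102
f 103 105 99
f 101 105 100
f 104 102 100
f 100 105 104
f 104 103 102
f 105 103 104



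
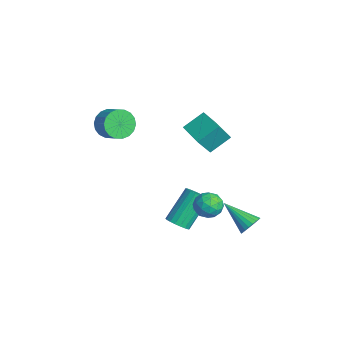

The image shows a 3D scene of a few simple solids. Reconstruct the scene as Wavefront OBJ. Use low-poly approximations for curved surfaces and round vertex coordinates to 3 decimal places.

v 2.334 2.68 -0.901
v 2.891 3.058 -0.397
v 2.489 1.522 -0.203
v 3.046 1.9 0.301
v 2.234 2.117 0.334
v 2.138 2.833 -0.097
v 3.242 1.747 -0.503
v 3.146 2.463 -0.934
v 3.452 2.482 -0.151
v 2.83 2.71 0.366
v 2.55 1.87 -0.966
v 1.928 2.098 -0.449
v 2.599 2.971 -0.71
v 2.781 1.609 0.11
v 2.304 1.737 0.13
v 2.631 1.959 0.426
v 2.156 2.838 -0.534
v 2.484 3.061 -0.238
v 2.098 2.507 0.192
v 2.896 1.519 -0.362
v 3.224 1.742 -0.066
v 2.749 2.621 -1.026
v 3.076 2.843 -0.73
v 3.282 2.073 -0.792
v 3.256 2.854 -0.27
v 3.347 2.173 0.141
v 3.462 2.084 -0.332
v 3.406 2.504 -0.585
v 2.891 2.989 0.034
v 2.982 2.308 0.445
v 2.504 2.435 0.464
v 2.448 2.856 0.211
v 3.22 2.65 0.179
v 2.398 2.272 -1.045
v 2.489 1.591 -0.634
v 2.932 1.724 -0.811
v 2.876 2.145 -1.064
v 2.033 2.407 -0.741
v 2.124 1.726 -0.33
v 1.974 2.076 -0.015
v 1.918 2.496 -0.268
v 2.16 1.93 -0.779
v 1.521 1.021 -2.399
v 2.149 0.977 -2.094
v 1.468 2.295 -0.497
v 0.839 2.339 -0.801
v 2.181 1.223 -2.283
v 1.5 2.54 -0.686
v 2.082 1.428 -2.495
v 1.401 2.746 -0.898
v 1.871 1.553 -2.688
v 1.19 2.871 -1.09
v 1.592 1.573 -2.824
v 0.91 2.891 -1.226
v 1.298 1.483 -2.875
v 0.616 2.801 -1.277
v 1.048 1.302 -2.832
v 0.367 2.62 -1.234
v 0.892 1.065 -2.703
v 0.211 2.383 -1.106
v 0.86 0.82 -2.514
v 0.179 2.137 -0.917
v 0.959 0.614 -2.302
v 0.278 1.932 -0.705
v 1.17 0.489 -2.11
v 0.489 1.807 -0.512
v 1.45 0.469 -1.974
v 0.768 1.787 -0.376
v 1.744 0.559 -1.923
v 1.062 1.877 -0.325
v 1.993 0.74 -1.966
v 1.312 2.058 -0.368
v 3.426 4.35 -1.904
v 3.927 4.052 -1.535
v 2.074 3.35 -0.876
v 3.871 4.287 -1.38
v 3.737 4.533 -1.316
v 3.55 4.747 -1.353
v 3.342 4.893 -1.486
v 3.148 4.944 -1.69
v 3.002 4.894 -1.932
v 2.929 4.749 -2.169
v 2.942 4.535 -2.36
v 3.039 4.289 -2.472
v 3.203 4.054 -2.485
v 3.405 3.87 -2.399
v 3.611 3.769 -2.226
v 3.785 3.768 -1.998
v 3.896 3.868 -1.753
v -4.28 -0.867 1.893
v -3.815 -1.595 1.475
v -2.875 -1.302 2.008
v -3.34 -0.573 2.427
v -3.758 -1.274 1.198
v -2.818 -0.981 1.732
v -3.805 -0.873 1.059
v -2.865 -0.58 1.593
v -3.945 -0.47 1.085
v -3.005 -0.177 1.619
v -4.152 -0.146 1.272
v -3.212 0.147 1.805
v -4.384 0.035 1.581
v -3.444 0.328 2.115
v -4.596 0.038 1.952
v -3.656 0.331 2.486
v -4.745 -0.138 2.312
v -3.805 0.155 2.845
v -4.802 -0.459 2.588
v -3.862 -0.166 3.122
v -4.755 -0.86 2.727
v -3.815 -0.567 3.261
v -4.615 -1.263 2.701
v -3.675 -0.97 3.235
v -4.408 -1.587 2.515
v -3.468 -1.294 3.048
v -4.176 -1.768 2.205
v -3.236 -1.475 2.739
v -3.964 -1.771 1.834
v -3.024 -1.478 2.368
v -0.984 2.14 3.197
v -1.125 3.31 4.007
v -1.223 2.906 2.05
v -1.364 4.076 2.86
v 0.584 2.424 3.06
v 0.443 3.594 3.87
v 0.345 3.19 1.913
v 0.204 4.36 2.723
f 1 38 17
f 38 12 41
f 17 41 6
f 38 41 17
f 1 17 13
f 17 6 18
f 13 18 2
f 17 18 13
f 1 13 22
f 13 2 23
f 22 23 8
f 13 23 22
f 1 22 34
f 22 8 37
f 34 37 11
f 22 37 34
f 1 34 38
f 34 11 42
f 38 42 12
f 34 42 38
f 2 18 29
f 18 6 32
f 29 32 10
f 18 32 29
f 6 41 19
f 41 12 40
f 19 40 5
f 41 40 19
f 12 42 39
f 42 11 35
f 39 35 3
f 42 35 39
f 11 37 36
f 37 8 24
f 36 24 7
f 37 24 36
f 8 23 28
f 23 2 25
f 28 25 9
f 23 25 28
f 4 30 16
f 30 10 31
f 16 31 5
f 30 31 16
f 4 16 14
f 16 5 15
f 14 15 3
f 16 15 14
f 4 14 21
f 14 3 20
f 21 20 7
f 14 20 21
f 4 21 26
f 21 7 27
f 26 27 9
f 21 27 26
f 4 26 30
f 26 9 33
f 30 33 10
f 26 33 30
f 5 31 19
f 31 10 32
f 19 32 6
f 31 32 19
f 3 15 39
f 15 5 40
f 39 40 12
f 15 40 39
f 7 20 36
f 20 3 35
f 36 35 11
f 20 35 36
f 9 27 28
f 27 7 24
f 28 24 8
f 27 24 28
f 10 33 29
f 33 9 25
f 29 25 2
f 33 25 29
f 44 43 47
f 44 47 45
f 45 47 48
f 45 48 46
f 47 43 49
f 47 49 48
f 48 49 50
f 48 50 46
f 49 43 51
f 49 51 50
f 50 51 52
f 50 52 46
f 51 43 53
f 51 53 52
f 52 53 54
f 52 54 46
f 53 43 55
f 53 55 54
f 54 55 56
f 54 56 46
f 55 43 57
f 55 57 56
f 56 57 58
f 56 58 46
f 57 43 59
f 57 59 58
f 58 59 60
f 58 60 46
f 59 43 61
f 59 61 60
f 60 61 62
f 60 62 46
f 61 43 63
f 61 63 62
f 62 63 64
f 62 64 46
f 63 43 65
f 63 65 64
f 64 65 66
f 64 66 46
f 65 43 67
f 65 67 66
f 66 67 68
f 66 68 46
f 67 43 69
f 67 69 68
f 68 69 70
f 68 70 46
f 69 43 71
f 69 71 70
f 70 71 72
f 70 72 46
f 71 43 44
f 71 44 72
f 72 44 45
f 72 45 46
f 74 73 76
f 74 76 75
f 76 73 77
f 76 77 75
f 77 73 78
f 77 78 75
f 78 73 79
f 78 79 75
f 79 73 80
f 79 80 75
f 80 73 81
f 80 81 75
f 81 73 82
f 81 82 75
f 82 73 83
f 82 83 75
f 83 73 84
f 83 84 75
f 84 73 85
f 84 85 75
f 85 73 86
f 85 86 75
f 86 73 87
f 86 87 75
f 87 73 88
f 87 88 75
f 88 73 89
f 88 89 75
f 89 73 74
f 89 74 75
f 91 90 94
f 91 94 92
f 92 94 95
f 92 95 93
f 94 90 96
f 94 96 95
f 95 96 97
f 95 97 93
f 96 90 98
f 96 98 97
f 97 98 99
f 97 99 93
f 98 90 100
f 98 100 99
f 99 100 101
f 99 101 93
f 100 90 102
f 100 102 101
f 101 102 103
f 101 103 93
f 102 90 104
f 102 104 103
f 103 104 105
f 103 105 93
f 104 90 106
f 104 106 105
f 105 106 107
f 105 107 93
f 106 90 108
f 106 108 107
f 107 108 109
f 107 109 93
f 108 90 110
f 108 110 109
f 109 110 111
f 109 111 93
f 110 90 112
f 110 112 111
f 111 112 113
f 111 113 93
f 112 90 114
f 112 114 113
f 113 114 115
f 113 115 93
f 114 90 116
f 114 116 115
f 115 116 117
f 115 117 93
f 116 90 118
f 116 118 117
f 117 118 119
f 117 119 93
f 118 90 91
f 118 91 119
f 119 91 92
f 119 92 93
f 121 123 120
f 124 121 120
f 120 123 122
f 122 124 120
f 121 127 123
f 125 121 124
f 125 127 121
f 123 127 122
f 126 124 122
f 122 127 126
f 126 125 124
f 127 125 126



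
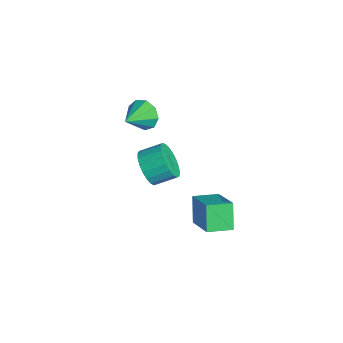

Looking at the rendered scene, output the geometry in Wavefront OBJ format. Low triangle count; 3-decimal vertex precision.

v -1.238 -1.38 -2.038
v -0.629 -1.061 -2.885
v -0.434 0.098 -2.308
v -1.042 -0.22 -1.462
v -1.044 -0.929 -3.011
v -0.848 0.231 -2.435
v -1.492 -0.874 -2.97
v -1.296 0.286 -2.393
v -1.896 -0.906 -2.767
v -1.7 0.253 -2.19
v -2.186 -1.021 -2.439
v -1.99 0.139 -1.862
v -2.312 -1.198 -2.041
v -2.117 -0.038 -1.464
v -2.253 -1.406 -1.643
v -2.057 -0.246 -1.066
v -2.018 -1.609 -1.313
v -1.823 -0.45 -0.736
v -1.648 -1.773 -1.108
v -1.453 -0.614 -0.532
v -1.207 -1.869 -1.065
v -1.012 -0.71 -0.488
v -0.772 -1.881 -1.19
v -0.576 -0.721 -0.613
v -0.417 -1.805 -1.461
v -0.221 -0.646 -0.884
v -0.204 -1.657 -1.833
v -0.008 -0.497 -1.256
v -0.169 -1.46 -2.24
v 0.026 -0.3 -1.663
v -0.32 -1.249 -2.612
v -0.124 -0.09 -2.035
v 0.568 0.531 -3.097
v 2.433 0.748 -1.97
v 0.534 1.915 -3.308
v 2.399 2.132 -2.181
v 1.401 0.348 -4.439
v 3.266 0.565 -3.312
v 1.367 1.732 -4.65
v 3.232 1.949 -3.523
v -0.893 -1.632 2.818
v -0.427 -1.654 2.014
v -0.007 -2.728 3.362
v -0.156 -1.238 2.412
v -0.23 -1.006 2.999
v -0.614 -1.068 3.503
v -1.129 -1.393 3.686
v -1.534 -1.831 3.463
v -1.638 -2.176 2.939
v -1.394 -2.266 2.358
v -0.916 -2.06 1.993
f 2 1 5
f 2 5 3
f 3 5 6
f 3 6 4
f 5 1 7
f 5 7 6
f 6 7 8
f 6 8 4
f 7 1 9
f 7 9 8
f 8 9 10
f 8 10 4
f 9 1 11
f 9 11 10
f 10 11 12
f 10 12 4
f 11 1 13
f 11 13 12
f 12 13 14
f 12 14 4
f 13 1 15
f 13 15 14
f 14 15 16
f 14 16 4
f 15 1 17
f 15 17 16
f 16 17 18
f 16 18 4
f 17 1 19
f 17 19 18
f 18 19 20
f 18 20 4
f 19 1 21
f 19 21 20
f 20 21 22
f 20 22 4
f 21 1 23
f 21 23 22
f 22 23 24
f 22 24 4
f 23 1 25
f 23 25 24
f 24 25 26
f 24 26 4
f 25 1 27
f 25 27 26
f 26 27 28
f 26 28 4
f 27 1 29
f 27 29 28
f 28 29 30
f 28 30 4
f 29 1 31
f 29 31 30
f 30 31 32
f 30 32 4
f 31 1 2
f 31 2 32
f 32 2 3
f 32 3 4
f 34 36 33
f 37 34 33
f 33 36 35
f 35 37 33
f 34 40 36
f 38 34 37
f 38 40 34
f 36 40 35
f 39 37 35
f 35 40 39
f 39 38 37
f 40 38 39
f 42 41 44
f 42 44 43
f 44 41 45
f 44 45 43
f 45 41 46
f 45 46 43
f 46 41 47
f 46 47 43
f 47 41 48
f 47 48 43
f 48 41 49
f 48 49 43
f 49 41 50
f 49 50 43
f 50 41 51
f 50 51 43
f 51 41 42
f 51 42 43



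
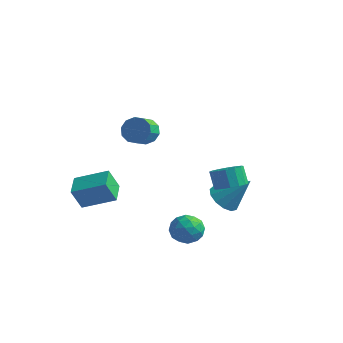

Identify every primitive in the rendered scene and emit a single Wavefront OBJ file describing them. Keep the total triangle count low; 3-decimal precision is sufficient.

v 0.801 2.492 -3.522
v 1.556 2.657 -4.232
v 2.159 3.088 -1.938
v 1.266 3.169 -4.176
v 0.828 3.467 -3.912
v 0.381 3.455 -3.524
v 0.068 3.137 -3.135
v -0.013 2.614 -2.87
v 0.165 2.053 -2.811
v 0.544 1.631 -2.978
v 1.005 1.483 -3.318
v 1.401 1.655 -3.722
v 1.607 2.092 -4.063
v -4.093 -3.483 -2.212
v -4.377 -4.019 -0.906
v -2.433 -2.574 -1.479
v -2.716 -3.11 -0.172
v -3.304 -4.67 -2.528
v -3.587 -5.206 -1.221
v -1.643 -3.761 -1.794
v -1.927 -4.297 -0.488
v -0.631 -2.596 3.224
v -0.294 -2.92 2.491
v -0.111 -3.888 3.002
v -0.449 -3.564 3.736
v 0.106 -2.695 2.773
v 0.288 -3.663 3.284
v 0.223 -2.433 3.227
v 0.406 -3.401 3.739
v 0.014 -2.233 3.681
v 0.197 -3.201 4.192
v -0.441 -2.172 3.96
v -0.258 -3.14 4.471
v -0.969 -2.272 3.958
v -0.786 -3.24 4.469
v -1.368 -2.497 3.676
v -1.186 -3.465 4.187
v -1.486 -2.759 3.221
v -1.303 -3.727 3.733
v -1.277 -2.959 2.768
v -1.094 -3.927 3.279
v -0.822 -3.02 2.489
v -0.639 -3.988 3
v 3.742 -0.851 -0.204
v 4.436 -0.3 0.007
v 3.951 -0.099 1.075
v 3.258 -0.649 0.864
v 4.114 -0.02 -0.192
v 3.629 0.181 0.876
v 3.692 0.038 -0.394
v 3.207 0.239 0.674
v 3.284 -0.142 -0.545
v 2.799 0.059 0.523
v 2.999 -0.513 -0.605
v 2.514 -0.311 0.463
v 2.913 -0.973 -0.557
v 2.428 -0.772 0.511
v 3.049 -1.401 -0.415
v 2.564 -1.2 0.653
v 3.371 -1.681 -0.216
v 2.886 -1.48 0.852
v 3.793 -1.739 -0.014
v 3.308 -1.538 1.054
v 4.201 -1.559 0.137
v 3.716 -1.358 1.205
v 4.486 -1.189 0.197
v 4.001 -0.987 1.265
v 4.572 -0.728 0.149
v 4.087 -0.527 1.217
v 2.15 -1.583 -3.721
v 2.928 -2.22 -3.631
v 1.172 -2.68 -3.009
v 1.95 -3.317 -2.919
v 1.923 -2.471 -2.369
v 2.528 -1.793 -2.809
v 1.572 -3.107 -3.831
v 2.177 -2.429 -4.271
v 2.571 -3.161 -3.699
v 2.788 -2.768 -2.795
v 1.312 -2.132 -3.845
v 1.529 -1.739 -2.941
v 2.625 -1.805 -3.738
v 1.475 -3.095 -2.902
v 1.459 -2.598 -2.578
v 1.917 -2.972 -2.525
v 2.39 -1.554 -3.255
v 2.847 -1.928 -3.202
v 2.256 -2.076 -2.46
v 1.253 -2.972 -3.438
v 1.71 -3.346 -3.385
v 2.183 -1.928 -4.115
v 2.641 -2.302 -4.062
v 1.844 -2.824 -4.18
v 2.873 -2.733 -3.726
v 2.298 -3.377 -3.307
v 2.076 -3.254 -3.844
v 2.431 -2.856 -4.102
v 3 -2.501 -3.195
v 2.425 -3.146 -2.776
v 2.41 -2.649 -2.452
v 2.765 -2.251 -2.711
v 2.79 -3.055 -3.235
v 1.675 -1.754 -3.864
v 1.1 -2.399 -3.445
v 1.335 -2.649 -3.929
v 1.69 -2.251 -4.188
v 1.802 -1.523 -3.333
v 1.227 -2.167 -2.914
v 1.669 -2.044 -2.538
v 2.024 -1.646 -2.796
v 1.31 -1.845 -3.405
f 2 1 4
f 2 4 3
f 4 1 5
f 4 5 3
f 5 1 6
f 5 6 3
f 6 1 7
f 6 7 3
f 7 1 8
f 7 8 3
f 8 1 9
f 8 9 3
f 9 1 10
f 9 10 3
f 10 1 11
f 10 11 3
f 11 1 12
f 11 12 3
f 12 1 13
f 12 13 3
f 13 1 2
f 13 2 3
f 15 17 14
f 18 15 14
f 14 17 16
f 16 18 14
f 15 21 17
f 19 15 18
f 19 21 15
f 17 21 16
f 20 18 16
f 16 21 20
f 20 19 18
f 21 19 20
f 23 22 26
f 23 26 24
f 24 26 27
f 24 27 25
f 26 22 28
f 26 28 27
f 27 28 29
f 27 29 25
f 28 22 30
f 28 30 29
f 29 30 31
f 29 31 25
f 30 22 32
f 30 32 31
f 31 32 33
f 31 33 25
f 32 22 34
f 32 34 33
f 33 34 35
f 33 35 25
f 34 22 36
f 34 36 35
f 35 36 37
f 35 37 25
f 36 22 38
f 36 38 37
f 37 38 39
f 37 39 25
f 38 22 40
f 38 40 39
f 39 40 41
f 39 41 25
f 40 22 42
f 40 42 41
f 41 42 43
f 41 43 25
f 42 22 23
f 42 23 43
f 43 23 24
f 43 24 25
f 45 44 48
f 45 48 46
f 46 48 49
f 46 49 47
f 48 44 50
f 48 50 49
f 49 50 51
f 49 51 47
f 50 44 52
f 50 52 51
f 51 52 53
f 51 53 47
f 52 44 54
f 52 54 53
f 53 54 55
f 53 55 47
f 54 44 56
f 54 56 55
f 55 56 57
f 55 57 47
f 56 44 58
f 56 58 57
f 57 58 59
f 57 59 47
f 58 44 60
f 58 60 59
f 59 60 61
f 59 61 47
f 60 44 62
f 60 62 61
f 61 62 63
f 61 63 47
f 62 44 64
f 62 64 63
f 63 64 65
f 63 65 47
f 64 44 66
f 64 66 65
f 65 66 67
f 65 67 47
f 66 44 68
f 66 68 67
f 67 68 69
f 67 69 47
f 68 44 45
f 68 45 69
f 69 45 46
f 69 46 47
f 70 107 86
f 107 81 110
f 86 110 75
f 107 110 86
f 70 86 82
f 86 75 87
f 82 87 71
f 86 87 82
f 70 82 91
f 82 71 92
f 91 92 77
f 82 92 91
f 70 91 103
f 91 77 106
f 103 106 80
f 91 106 103
f 70 103 107
f 103 80 111
f 107 111 81
f 103 111 107
f 71 87 98
f 87 75 101
f 98 101 79
f 87 101 98
f 75 110 88
f 110 81 109
f 88 109 74
f 110 109 88
f 81 111 108
f 111 80 104
f 108 104 72
f 111 104 108
f 80 106 105
f 106 77 93
f 105 93 76
f 106 93 105
f 77 92 97
f 92 71 94
f 97 94 78
f 92 94 97
f 73 99 85
f 99 79 100
f 85 100 74
f 99 100 85
f 73 85 83
f 85 74 84
f 83 84 72
f 85 84 83
f 73 83 90
f 83 72 89
f 90 89 76
f 83 89 90
f 73 90 95
f 90 76 96
f 95 96 78
f 90 96 95
f 73 95 99
f 95 78 102
f 99 102 79
f 95 102 99
f 74 100 88
f 100 79 101
f 88 101 75
f 100 101 88
f 72 84 108
f 84 74 109
f 108 109 81
f 84 109 108
f 76 89 105
f 89 72 104
f 105 104 80
f 89 104 105
f 78 96 97
f 96 76 93
f 97 93 77
f 96 93 97
f 79 102 98
f 102 78 94
f 98 94 71
f 102 94 98



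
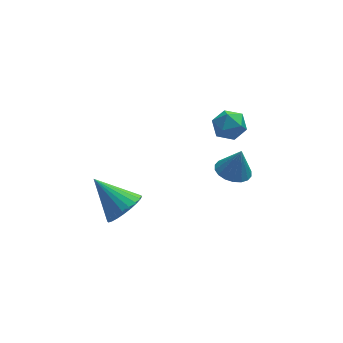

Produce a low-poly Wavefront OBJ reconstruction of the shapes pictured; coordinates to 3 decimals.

v -3.097 -4.073 -1.651
v -2.57 -3.24 -1.982
v -4.223 -2.827 -0.309
v -2.882 -3.244 -2.241
v -3.228 -3.374 -2.41
v -3.553 -3.61 -2.463
v -3.809 -3.917 -2.393
v -3.956 -4.248 -2.21
v -3.973 -4.552 -1.942
v -3.856 -4.783 -1.629
v -3.623 -4.906 -1.32
v -3.311 -4.902 -1.061
v -2.966 -4.772 -0.892
v -2.64 -4.535 -0.839
v -2.385 -4.228 -0.909
v -2.237 -3.897 -1.092
v -2.221 -3.593 -1.36
v -2.337 -3.362 -1.673
v 1.734 -1.448 1.201
v 2.13 -1.084 0.474
v 2.87 -2.356 1.366
v 3.266 -1.992 0.639
v 3.183 -1.508 1.398
v 2.481 -0.947 1.296
v 2.519 -2.493 0.544
v 1.817 -1.932 0.442
v 2.615 -1.73 0.068
v 3.025 -1.121 0.596
v 1.975 -2.319 1.244
v 2.385 -1.71 1.772
v 2.585 -2.205 -2.219
v 3.462 -2.271 -2.456
v 2.975 -2.195 -0.781
v 3.402 -1.87 -2.442
v 3.18 -1.536 -2.385
v 2.841 -1.335 -2.294
v 2.451 -1.305 -2.189
v 2.088 -1.454 -2.089
v 1.823 -1.752 -2.016
v 1.709 -2.139 -1.983
v 1.769 -2.539 -1.996
v 1.991 -2.873 -2.054
v 2.33 -3.075 -2.144
v 2.72 -3.104 -2.25
v 3.083 -2.955 -2.349
v 3.348 -2.658 -2.422
f 2 1 4
f 2 4 3
f 4 1 5
f 4 5 3
f 5 1 6
f 5 6 3
f 6 1 7
f 6 7 3
f 7 1 8
f 7 8 3
f 8 1 9
f 8 9 3
f 9 1 10
f 9 10 3
f 10 1 11
f 10 11 3
f 11 1 12
f 11 12 3
f 12 1 13
f 12 13 3
f 13 1 14
f 13 14 3
f 14 1 15
f 14 15 3
f 15 1 16
f 15 16 3
f 16 1 17
f 16 17 3
f 17 1 18
f 17 18 3
f 18 1 2
f 18 2 3
f 19 30 24
f 19 24 20
f 19 20 26
f 19 26 29
f 19 29 30
f 20 24 28
f 24 30 23
f 30 29 21
f 29 26 25
f 26 20 27
f 22 28 23
f 22 23 21
f 22 21 25
f 22 25 27
f 22 27 28
f 23 28 24
f 21 23 30
f 25 21 29
f 27 25 26
f 28 27 20
f 32 31 34
f 32 34 33
f 34 31 35
f 34 35 33
f 35 31 36
f 35 36 33
f 36 31 37
f 36 37 33
f 37 31 38
f 37 38 33
f 38 31 39
f 38 39 33
f 39 31 40
f 39 40 33
f 40 31 41
f 40 41 33
f 41 31 42
f 41 42 33
f 42 31 43
f 42 43 33
f 43 31 44
f 43 44 33
f 44 31 45
f 44 45 33
f 45 31 46
f 45 46 33
f 46 31 32
f 46 32 33



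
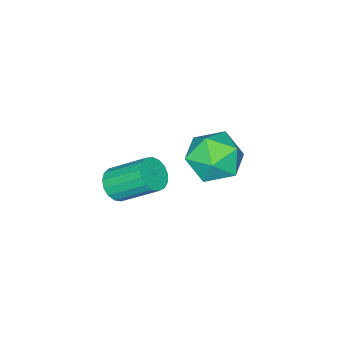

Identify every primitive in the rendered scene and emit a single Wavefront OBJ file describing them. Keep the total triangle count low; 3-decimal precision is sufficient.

v -0.056 3.366 1.48
v 0.694 2.59 1.162
v -0.994 2.09 2.378
v -0.244 1.314 2.06
v 0.05 2.112 2.796
v 0.63 2.901 2.241
v -0.93 1.779 1.299
v -0.35 2.568 0.744
v 0.154 1.61 1.05
v 0.76 1.815 1.975
v -1.06 2.865 1.565
v -0.454 3.07 2.49
v 3.82 1.603 2.781
v 4.079 2.05 2.386
v 3.599 3.263 3.444
v 3.34 2.817 3.839
v 3.786 2.022 2.285
v 3.306 3.236 3.343
v 3.501 1.898 2.298
v 3.021 3.112 3.355
v 3.289 1.707 2.421
v 2.809 2.921 3.478
v 3.199 1.492 2.627
v 2.718 2.706 3.684
v 3.251 1.302 2.868
v 2.77 2.516 3.925
v 3.433 1.181 3.089
v 2.953 2.395 4.147
v 3.704 1.157 3.24
v 3.224 2.371 4.298
v 4.002 1.236 3.286
v 3.521 2.449 4.343
v 4.258 1.398 3.216
v 3.778 2.612 4.273
v 4.414 1.607 3.046
v 3.933 2.821 4.104
v 4.434 1.815 2.816
v 3.953 3.029 3.874
v 4.313 1.975 2.578
v 3.832 3.189 3.635
f 1 12 6
f 1 6 2
f 1 2 8
f 1 8 11
f 1 11 12
f 2 6 10
f 6 12 5
f 12 11 3
f 11 8 7
f 8 2 9
f 4 10 5
f 4 5 3
f 4 3 7
f 4 7 9
f 4 9 10
f 5 10 6
f 3 5 12
f 7 3 11
f 9 7 8
f 10 9 2
f 14 13 17
f 14 17 15
f 15 17 18
f 15 18 16
f 17 13 19
f 17 19 18
f 18 19 20
f 18 20 16
f 19 13 21
f 19 21 20
f 20 21 22
f 20 22 16
f 21 13 23
f 21 23 22
f 22 23 24
f 22 24 16
f 23 13 25
f 23 25 24
f 24 25 26
f 24 26 16
f 25 13 27
f 25 27 26
f 26 27 28
f 26 28 16
f 27 13 29
f 27 29 28
f 28 29 30
f 28 30 16
f 29 13 31
f 29 31 30
f 30 31 32
f 30 32 16
f 31 13 33
f 31 33 32
f 32 33 34
f 32 34 16
f 33 13 35
f 33 35 34
f 34 35 36
f 34 36 16
f 35 13 37
f 35 37 36
f 36 37 38
f 36 38 16
f 37 13 39
f 37 39 38
f 38 39 40
f 38 40 16
f 39 13 14
f 39 14 40
f 40 14 15
f 40 15 16



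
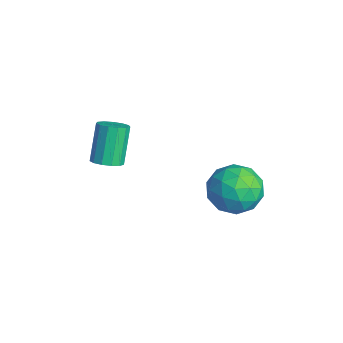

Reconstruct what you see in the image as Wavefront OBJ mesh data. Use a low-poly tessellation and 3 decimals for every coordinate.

v -0.776 4.04 0.055
v 0.209 3.822 0.31
v -1.009 2.438 -0.41
v -0.024 2.22 -0.155
v -0.716 2.443 0.589
v -0.572 3.433 0.877
v -0.228 2.827 -0.977
v -0.084 3.817 -0.689
v 0.548 3.073 -0.328
v 0.246 2.836 0.64
v -1.046 3.424 -0.74
v -1.348 3.187 0.228
v -0.263 4.072 0.224
v -0.537 2.188 -0.324
v -0.944 2.319 0.114
v -0.365 2.192 0.264
v -0.723 3.843 0.557
v -0.143 3.715 0.706
v -0.687 2.904 0.87
v -0.657 2.545 -0.806
v -0.077 2.417 -0.657
v -0.435 4.068 -0.364
v 0.144 3.941 -0.214
v -0.113 3.356 -0.97
v 0.516 3.503 -0.002
v 0.379 2.562 -0.275
v 0.259 2.918 -0.758
v 0.343 3.5 -0.589
v 0.338 3.364 0.567
v 0.201 2.422 0.293
v -0.206 2.553 0.731
v -0.121 3.135 0.9
v 0.537 2.923 0.192
v -1.001 3.838 -0.393
v -1.138 2.896 -0.667
v -0.679 3.125 -1
v -0.594 3.707 -0.831
v -1.179 3.698 0.175
v -1.316 2.757 -0.098
v -1.143 2.76 0.489
v -1.059 3.342 0.658
v -1.337 3.337 -0.292
v -1.614 -0.946 1.705
v -1.14 -0.659 1.841
v -1.792 -0.188 3.13
v -2.266 -0.474 2.995
v -1.323 -0.456 1.673
v -1.976 0.015 2.963
v -1.599 -0.408 1.516
v -2.252 0.063 2.805
v -1.88 -0.531 1.419
v -2.533 -0.06 2.708
v -2.076 -0.785 1.413
v -2.728 -0.314 2.702
v -2.125 -1.09 1.499
v -2.778 -0.619 2.789
v -2.012 -1.35 1.651
v -2.665 -0.879 2.941
v -1.772 -1.481 1.821
v -2.425 -1.01 3.11
v -1.482 -1.442 1.953
v -2.135 -0.971 3.242
v -1.234 -1.245 2.007
v -1.887 -0.774 3.296
v -1.106 -0.954 1.965
v -1.759 -0.483 3.254
f 1 38 17
f 38 12 41
f 17 41 6
f 38 41 17
f 1 17 13
f 17 6 18
f 13 18 2
f 17 18 13
f 1 13 22
f 13 2 23
f 22 23 8
f 13 23 22
f 1 22 34
f 22 8 37
f 34 37 11
f 22 37 34
f 1 34 38
f 34 11 42
f 38 42 12
f 34 42 38
f 2 18 29
f 18 6 32
f 29 32 10
f 18 32 29
f 6 41 19
f 41 12 40
f 19 40 5
f 41 40 19
f 12 42 39
f 42 11 35
f 39 35 3
f 42 35 39
f 11 37 36
f 37 8 24
f 36 24 7
f 37 24 36
f 8 23 28
f 23 2 25
f 28 25 9
f 23 25 28
f 4 30 16
f 30 10 31
f 16 31 5
f 30 31 16
f 4 16 14
f 16 5 15
f 14 15 3
f 16 15 14
f 4 14 21
f 14 3 20
f 21 20 7
f 14 20 21
f 4 21 26
f 21 7 27
f 26 27 9
f 21 27 26
f 4 26 30
f 26 9 33
f 30 33 10
f 26 33 30
f 5 31 19
f 31 10 32
f 19 32 6
f 31 32 19
f 3 15 39
f 15 5 40
f 39 40 12
f 15 40 39
f 7 20 36
f 20 3 35
f 36 35 11
f 20 35 36
f 9 27 28
f 27 7 24
f 28 24 8
f 27 24 28
f 10 33 29
f 33 9 25
f 29 25 2
f 33 25 29
f 44 43 47
f 44 47 45
f 45 47 48
f 45 48 46
f 47 43 49
f 47 49 48
f 48 49 50
f 48 50 46
f 49 43 51
f 49 51 50
f 50 51 52
f 50 52 46
f 51 43 53
f 51 53 52
f 52 53 54
f 52 54 46
f 53 43 55
f 53 55 54
f 54 55 56
f 54 56 46
f 55 43 57
f 55 57 56
f 56 57 58
f 56 58 46
f 57 43 59
f 57 59 58
f 58 59 60
f 58 60 46
f 59 43 61
f 59 61 60
f 60 61 62
f 60 62 46
f 61 43 63
f 61 63 62
f 62 63 64
f 62 64 46
f 63 43 65
f 63 65 64
f 64 65 66
f 64 66 46
f 65 43 44
f 65 44 66
f 66 44 45
f 66 45 46



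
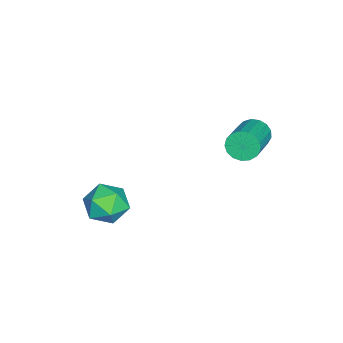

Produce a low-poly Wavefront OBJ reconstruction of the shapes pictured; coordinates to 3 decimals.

v 0.456 -1.961 -1.187
v 1.344 -2.521 -0.968
v -0.444 -3.439 -1.312
v 0.444 -3.999 -1.093
v -0.012 -3.397 -0.332
v 0.544 -2.483 -0.254
v 0.356 -3.477 -2.026
v 0.912 -2.563 -1.948
v 1.282 -3.457 -1.486
v 1.055 -3.408 -0.439
v -0.155 -2.552 -1.841
v -0.382 -2.503 -0.794
v -3.982 2.195 0.849
v -3.718 1.861 0.219
v -1.773 1.812 1.062
v -2.038 2.145 1.691
v -3.68 2.216 0.152
v -1.735 2.167 0.995
v -3.711 2.567 0.244
v -1.766 2.517 1.087
v -3.804 2.832 0.475
v -1.86 2.783 1.318
v -3.938 2.951 0.791
v -1.994 2.902 1.634
v -4.083 2.897 1.121
v -2.138 2.848 1.964
v -4.204 2.682 1.388
v -2.259 2.633 2.231
v -4.274 2.355 1.532
v -2.33 2.306 2.374
v -4.278 1.992 1.519
v -2.333 1.943 2.362
v -4.214 1.675 1.352
v -2.269 1.626 2.195
v -4.097 1.477 1.071
v -2.152 1.428 1.913
v -3.953 1.443 0.738
v -2.009 1.394 1.581
v -3.817 1.582 0.431
v -1.872 1.533 1.274
f 1 12 6
f 1 6 2
f 1 2 8
f 1 8 11
f 1 11 12
f 2 6 10
f 6 12 5
f 12 11 3
f 11 8 7
f 8 2 9
f 4 10 5
f 4 5 3
f 4 3 7
f 4 7 9
f 4 9 10
f 5 10 6
f 3 5 12
f 7 3 11
f 9 7 8
f 10 9 2
f 14 13 17
f 14 17 15
f 15 17 18
f 15 18 16
f 17 13 19
f 17 19 18
f 18 19 20
f 18 20 16
f 19 13 21
f 19 21 20
f 20 21 22
f 20 22 16
f 21 13 23
f 21 23 22
f 22 23 24
f 22 24 16
f 23 13 25
f 23 25 24
f 24 25 26
f 24 26 16
f 25 13 27
f 25 27 26
f 26 27 28
f 26 28 16
f 27 13 29
f 27 29 28
f 28 29 30
f 28 30 16
f 29 13 31
f 29 31 30
f 30 31 32
f 30 32 16
f 31 13 33
f 31 33 32
f 32 33 34
f 32 34 16
f 33 13 35
f 33 35 34
f 34 35 36
f 34 36 16
f 35 13 37
f 35 37 36
f 36 37 38
f 36 38 16
f 37 13 39
f 37 39 38
f 38 39 40
f 38 40 16
f 39 13 14
f 39 14 40
f 40 14 15
f 40 15 16



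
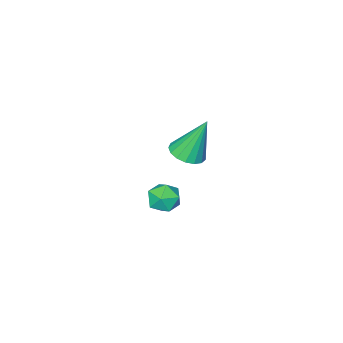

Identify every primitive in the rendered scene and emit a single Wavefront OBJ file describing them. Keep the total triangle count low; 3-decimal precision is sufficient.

v -1.166 -1.24 2.965
v -0.634 -1.672 3.243
v -1.674 -0.74 4.715
v -0.475 -1.359 3.199
v -0.474 -1.018 3.102
v -0.632 -0.729 2.973
v -0.913 -0.556 2.843
v -1.251 -0.541 2.74
v -1.57 -0.685 2.689
v -1.797 -0.957 2.701
v -1.879 -1.294 2.774
v -1.798 -1.618 2.89
v -1.572 -1.856 3.023
v -1.253 -1.953 3.144
v -0.915 -1.887 3.223
v -1.686 -2.301 -0.498
v -0.978 -2.544 -0.388
v -1.922 -3.296 -1.172
v -1.214 -3.539 -1.062
v -1.703 -3.526 -0.484
v -1.557 -2.91 -0.068
v -1.343 -2.93 -1.492
v -1.197 -2.314 -1.076
v -0.765 -2.932 -1.002
v -0.988 -3.3 -0.38
v -1.912 -2.54 -1.18
v -2.135 -2.908 -0.558
f 2 1 4
f 2 4 3
f 4 1 5
f 4 5 3
f 5 1 6
f 5 6 3
f 6 1 7
f 6 7 3
f 7 1 8
f 7 8 3
f 8 1 9
f 8 9 3
f 9 1 10
f 9 10 3
f 10 1 11
f 10 11 3
f 11 1 12
f 11 12 3
f 12 1 13
f 12 13 3
f 13 1 14
f 13 14 3
f 14 1 15
f 14 15 3
f 15 1 2
f 15 2 3
f 16 27 21
f 16 21 17
f 16 17 23
f 16 23 26
f 16 26 27
f 17 21 25
f 21 27 20
f 27 26 18
f 26 23 22
f 23 17 24
f 19 25 20
f 19 20 18
f 19 18 22
f 19 22 24
f 19 24 25
f 20 25 21
f 18 20 27
f 22 18 26
f 24 22 23
f 25 24 17



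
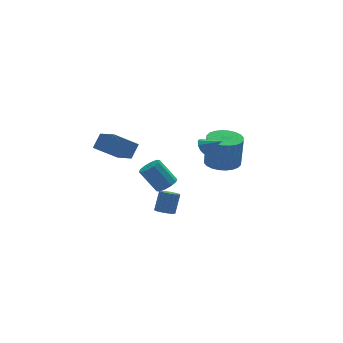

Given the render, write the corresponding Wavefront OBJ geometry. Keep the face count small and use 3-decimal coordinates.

v -1.187 0.991 -3.398
v -0.76 1.315 -3.69
v -0.307 1.813 -2.474
v -0.733 1.489 -2.182
v -1.012 1.506 -3.674
v -0.558 2.004 -2.458
v -1.31 1.558 -3.585
v -0.856 2.057 -2.369
v -1.575 1.459 -3.445
v -1.121 1.957 -2.229
v -1.736 1.234 -3.293
v -1.283 1.733 -2.077
v -1.75 0.944 -3.169
v -1.297 1.443 -1.953
v -1.613 0.667 -3.106
v -1.16 1.165 -1.89
v -1.362 0.476 -3.122
v -0.908 0.974 -1.906
v -1.064 0.423 -3.211
v -0.61 0.922 -1.995
v -0.799 0.523 -3.351
v -0.345 1.021 -2.135
v -0.637 0.747 -3.503
v -0.184 1.246 -2.287
v -0.623 1.037 -3.627
v -0.17 1.536 -2.411
v -4.749 0.163 2.989
v -4.183 0.682 3.734
v -5.162 1.595 2.305
v -4.596 2.114 3.05
v -3.364 0.086 1.99
v -2.798 0.605 2.735
v -3.777 1.518 1.306
v -3.211 2.037 2.051
v -1.768 -1.399 0.416
v -1.165 -1.369 0.771
v -1.99 -0.77 2.119
v -2.592 -0.801 1.764
v -1.22 -0.991 0.569
v -2.045 -0.392 1.917
v -1.485 -0.768 0.309
v -2.309 -0.169 1.657
v -1.857 -0.787 0.089
v -2.682 -0.188 1.437
v -2.195 -1.04 -0.006
v -3.02 -0.441 1.343
v -2.37 -1.43 0.061
v -3.195 -0.831 1.409
v -2.315 -1.808 0.263
v -3.14 -1.209 1.611
v -2.051 -2.031 0.523
v -2.875 -1.432 1.871
v -1.678 -2.012 0.743
v -2.503 -1.413 2.091
v -1.34 -1.759 0.837
v -2.165 -1.16 2.186
v 1.606 2.609 0.606
v 1.964 2.708 0.147
v 2.574 2.031 1.234
v 1.981 3.018 0.405
v 1.823 3.136 0.757
v 1.564 3.008 1.038
v 1.324 2.693 1.117
v 1.217 2.338 0.957
v 1.292 2.11 0.632
v 1.514 2.116 0.295
v 1.779 2.352 0.104
v 3.136 3.605 -1.578
v 3.809 2.737 -1.639
v 3.937 2.688 0.456
v 3.264 3.555 0.518
v 4.09 3.061 -1.649
v 4.218 3.012 0.447
v 4.225 3.469 -1.648
v 4.354 3.42 0.448
v 4.195 3.897 -1.636
v 4.323 3.847 0.46
v 4.003 4.28 -1.615
v 4.132 4.231 0.48
v 3.679 4.561 -1.589
v 3.808 4.512 0.507
v 3.273 4.696 -1.561
v 3.401 4.647 0.535
v 2.846 4.665 -1.535
v 2.974 4.616 0.56
v 2.463 4.472 -1.516
v 2.591 4.423 0.579
v 2.182 4.148 -1.507
v 2.31 4.099 0.589
v 2.046 3.74 -1.508
v 2.175 3.691 0.588
v 2.077 3.313 -1.52
v 2.205 3.263 0.576
v 2.268 2.929 -1.54
v 2.397 2.88 0.555
v 2.592 2.648 -1.567
v 2.721 2.599 0.529
v 2.999 2.513 -1.595
v 3.127 2.464 0.501
v 3.426 2.544 -1.62
v 3.554 2.495 0.475
f 2 1 5
f 2 5 3
f 3 5 6
f 3 6 4
f 5 1 7
f 5 7 6
f 6 7 8
f 6 8 4
f 7 1 9
f 7 9 8
f 8 9 10
f 8 10 4
f 9 1 11
f 9 11 10
f 10 11 12
f 10 12 4
f 11 1 13
f 11 13 12
f 12 13 14
f 12 14 4
f 13 1 15
f 13 15 14
f 14 15 16
f 14 16 4
f 15 1 17
f 15 17 16
f 16 17 18
f 16 18 4
f 17 1 19
f 17 19 18
f 18 19 20
f 18 20 4
f 19 1 21
f 19 21 20
f 20 21 22
f 20 22 4
f 21 1 23
f 21 23 22
f 22 23 24
f 22 24 4
f 23 1 25
f 23 25 24
f 24 25 26
f 24 26 4
f 25 1 2
f 25 2 26
f 26 2 3
f 26 3 4
f 28 30 27
f 31 28 27
f 27 30 29
f 29 31 27
f 28 34 30
f 32 28 31
f 32 34 28
f 30 34 29
f 33 31 29
f 29 34 33
f 33 32 31
f 34 32 33
f 36 35 39
f 36 39 37
f 37 39 40
f 37 40 38
f 39 35 41
f 39 41 40
f 40 41 42
f 40 42 38
f 41 35 43
f 41 43 42
f 42 43 44
f 42 44 38
f 43 35 45
f 43 45 44
f 44 45 46
f 44 46 38
f 45 35 47
f 45 47 46
f 46 47 48
f 46 48 38
f 47 35 49
f 47 49 48
f 48 49 50
f 48 50 38
f 49 35 51
f 49 51 50
f 50 51 52
f 50 52 38
f 51 35 53
f 51 53 52
f 52 53 54
f 52 54 38
f 53 35 55
f 53 55 54
f 54 55 56
f 54 56 38
f 55 35 36
f 55 36 56
f 56 36 37
f 56 37 38
f 58 57 60
f 58 60 59
f 60 57 61
f 60 61 59
f 61 57 62
f 61 62 59
f 62 57 63
f 62 63 59
f 63 57 64
f 63 64 59
f 64 57 65
f 64 65 59
f 65 57 66
f 65 66 59
f 66 57 67
f 66 67 59
f 67 57 58
f 67 58 59
f 69 68 72
f 69 72 70
f 70 72 73
f 70 73 71
f 72 68 74
f 72 74 73
f 73 74 75
f 73 75 71
f 74 68 76
f 74 76 75
f 75 76 77
f 75 77 71
f 76 68 78
f 76 78 77
f 77 78 79
f 77 79 71
f 78 68 80
f 78 80 79
f 79 80 81
f 79 81 71
f 80 68 82
f 80 82 81
f 81 82 83
f 81 83 71
f 82 68 84
f 82 84 83
f 83 84 85
f 83 85 71
f 84 68 86
f 84 86 85
f 85 86 87
f 85 87 71
f 86 68 88
f 86 88 87
f 87 88 89
f 87 89 71
f 88 68 90
f 88 90 89
f 89 90 91
f 89 91 71
f 90 68 92
f 90 92 91
f 91 92 93
f 91 93 71
f 92 68 94
f 92 94 93
f 93 94 95
f 93 95 71
f 94 68 96
f 94 96 95
f 95 96 97
f 95 97 71
f 96 68 98
f 96 98 97
f 97 98 99
f 97 99 71
f 98 68 100
f 98 100 99
f 99 100 101
f 99 101 71
f 100 68 69
f 100 69 101
f 101 69 70
f 101 70 71

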